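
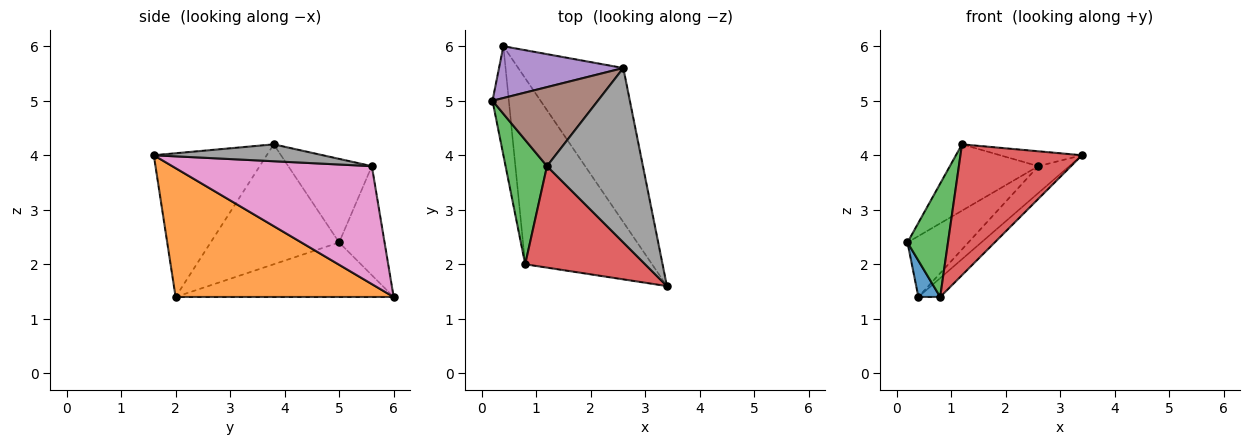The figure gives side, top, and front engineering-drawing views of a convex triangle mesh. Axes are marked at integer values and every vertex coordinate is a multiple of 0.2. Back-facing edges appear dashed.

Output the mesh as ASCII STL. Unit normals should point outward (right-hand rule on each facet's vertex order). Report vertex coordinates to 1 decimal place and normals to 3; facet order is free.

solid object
 facet normal -0.953 -0.095 -0.286
  outer loop
   vertex 0.8 2.0 1.4
   vertex 0.2 5.0 2.4
   vertex 0.4 6.0 1.4
  endloop
 endfacet
 facet normal 0.711 0.071 -0.700
  outer loop
   vertex 0.8 2.0 1.4
   vertex 0.4 6.0 1.4
   vertex 3.4 1.6 4.0
  endloop
 endfacet
 facet normal -0.906 -0.285 0.313
  outer loop
   vertex 0.8 2.0 1.4
   vertex 1.2 3.8 4.2
   vertex 0.2 5.0 2.4
  endloop
 endfacet
 facet normal -0.592 -0.637 0.494
  outer loop
   vertex 0.8 2.0 1.4
   vertex 3.4 1.6 4.0
   vertex 1.2 3.8 4.2
  endloop
 endfacet
 facet normal -0.494 0.662 0.563
  outer loop
   vertex 2.6 5.6 3.8
   vertex 0.4 6.0 1.4
   vertex 0.2 5.0 2.4
  endloop
 endfacet
 facet normal -0.519 0.549 0.655
  outer loop
   vertex 2.6 5.6 3.8
   vertex 0.2 5.0 2.4
   vertex 1.2 3.8 4.2
  endloop
 endfacet
 facet normal 0.742 0.115 -0.661
  outer loop
   vertex 2.6 5.6 3.8
   vertex 3.4 1.6 4.0
   vertex 0.4 6.0 1.4
  endloop
 endfacet
 facet normal 0.173 0.084 0.981
  outer loop
   vertex 2.6 5.6 3.8
   vertex 1.2 3.8 4.2
   vertex 3.4 1.6 4.0
  endloop
 endfacet
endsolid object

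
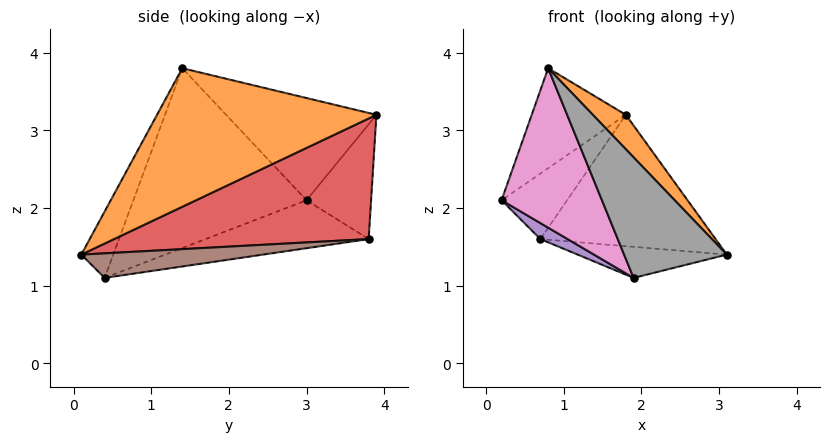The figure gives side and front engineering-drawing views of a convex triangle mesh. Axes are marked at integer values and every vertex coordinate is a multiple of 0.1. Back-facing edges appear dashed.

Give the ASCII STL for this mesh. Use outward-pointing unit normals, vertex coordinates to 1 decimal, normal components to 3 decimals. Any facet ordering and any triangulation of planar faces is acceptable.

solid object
 facet normal -0.662 0.415 0.624
  outer loop
   vertex 0.8 1.4 3.8
   vertex 1.8 3.9 3.2
   vertex 0.2 3.0 2.1
  endloop
 endfacet
 facet normal 0.689 -0.104 0.717
  outer loop
   vertex 0.8 1.4 3.8
   vertex 3.1 0.1 1.4
   vertex 1.8 3.9 3.2
  endloop
 endfacet
 facet normal -0.643 0.653 0.401
  outer loop
   vertex 0.7 3.8 1.6
   vertex 0.2 3.0 2.1
   vertex 1.8 3.9 3.2
  endloop
 endfacet
 facet normal 0.706 0.486 -0.516
  outer loop
   vertex 0.7 3.8 1.6
   vertex 1.8 3.9 3.2
   vertex 3.1 0.1 1.4
  endloop
 endfacet
 facet normal -0.616 -0.103 -0.781
  outer loop
   vertex 1.9 0.4 1.1
   vertex 0.2 3.0 2.1
   vertex 0.7 3.8 1.6
  endloop
 endfacet
 facet normal 0.291 0.239 -0.926
  outer loop
   vertex 1.9 0.4 1.1
   vertex 0.7 3.8 1.6
   vertex 3.1 0.1 1.4
  endloop
 endfacet
 facet normal -0.853 -0.495 -0.164
  outer loop
   vertex 1.9 0.4 1.1
   vertex 0.8 1.4 3.8
   vertex 0.2 3.0 2.1
  endloop
 endfacet
 facet normal -0.289 -0.930 0.227
  outer loop
   vertex 1.9 0.4 1.1
   vertex 3.1 0.1 1.4
   vertex 0.8 1.4 3.8
  endloop
 endfacet
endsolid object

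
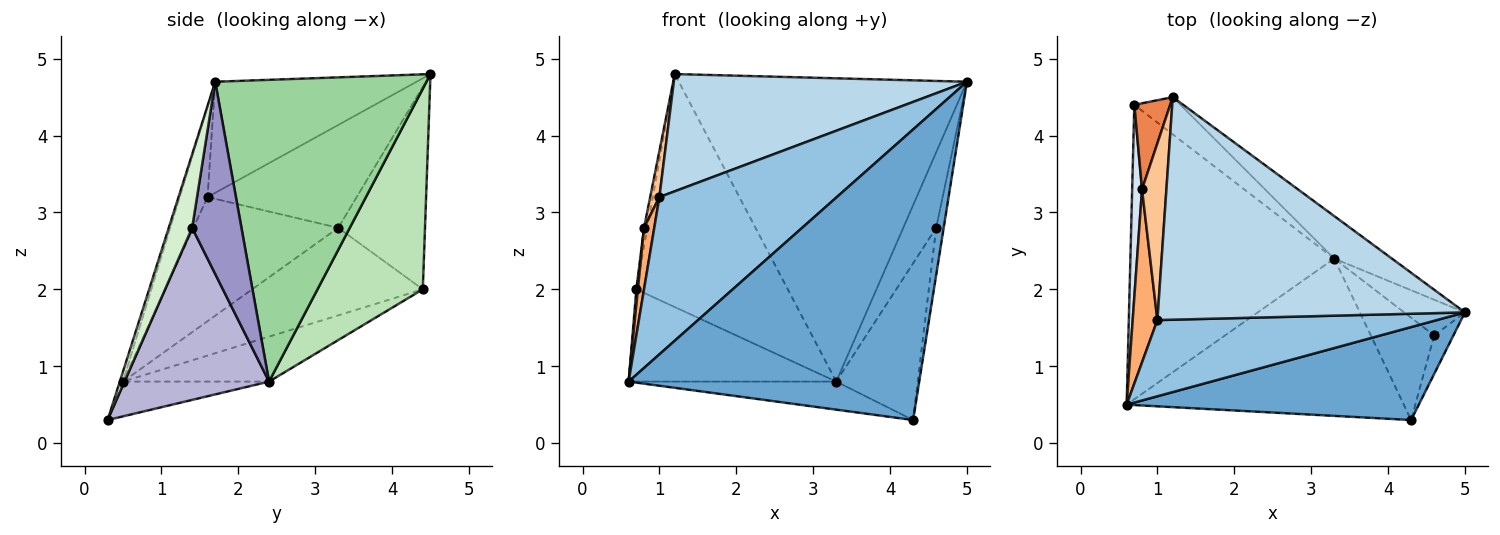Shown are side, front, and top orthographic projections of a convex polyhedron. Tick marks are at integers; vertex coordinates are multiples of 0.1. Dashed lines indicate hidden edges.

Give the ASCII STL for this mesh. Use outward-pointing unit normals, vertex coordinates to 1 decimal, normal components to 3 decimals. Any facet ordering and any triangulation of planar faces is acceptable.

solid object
 facet normal -0.010 -0.952 0.305
  outer loop
   vertex 4.3 0.3 0.3
   vertex 5.0 1.7 4.7
   vertex 0.6 0.5 0.8
  endloop
 endfacet
 facet normal -0.140 -0.891 0.432
  outer loop
   vertex 1.0 1.6 3.2
   vertex 0.6 0.5 0.8
   vertex 5.0 1.7 4.7
  endloop
 endfacet
 facet normal -0.305 -0.444 0.843
  outer loop
   vertex 1.0 1.6 3.2
   vertex 5.0 1.7 4.7
   vertex 1.2 4.5 4.8
  endloop
 endfacet
 facet normal -0.994 -0.009 0.112
  outer loop
   vertex 0.8 3.3 2.8
   vertex 0.7 4.4 2.0
   vertex 0.6 0.5 0.8
  endloop
 endfacet
 facet normal -0.984 0.037 0.174
  outer loop
   vertex 0.8 3.3 2.8
   vertex 1.2 4.5 4.8
   vertex 0.7 4.4 2.0
  endloop
 endfacet
 facet normal -0.978 -0.069 0.195
  outer loop
   vertex 0.8 3.3 2.8
   vertex 0.6 0.5 0.8
   vertex 1.0 1.6 3.2
  endloop
 endfacet
 facet normal -0.971 -0.060 0.230
  outer loop
   vertex 0.8 3.3 2.8
   vertex 1.0 1.6 3.2
   vertex 1.2 4.5 4.8
  endloop
 endfacet
 facet normal -0.123 0.174 -0.977
  outer loop
   vertex 3.3 2.4 0.8
   vertex 4.3 0.3 0.3
   vertex 0.6 0.5 0.8
  endloop
 endfacet
 facet normal -0.206 0.293 -0.934
  outer loop
   vertex 3.3 2.4 0.8
   vertex 0.6 0.5 0.8
   vertex 0.7 4.4 2.0
  endloop
 endfacet
 facet normal 0.588 0.801 -0.112
  outer loop
   vertex 3.3 2.4 0.8
   vertex 1.2 4.5 4.8
   vertex 5.0 1.7 4.7
  endloop
 endfacet
 facet normal 0.566 0.814 -0.130
  outer loop
   vertex 3.3 2.4 0.8
   vertex 0.7 4.4 2.0
   vertex 1.2 4.5 4.8
  endloop
 endfacet
 facet normal 0.924 0.297 -0.241
  outer loop
   vertex 4.6 1.4 2.8
   vertex 5.0 1.7 4.7
   vertex 4.3 0.3 0.3
  endloop
 endfacet
 facet normal 0.804 0.537 -0.254
  outer loop
   vertex 4.6 1.4 2.8
   vertex 3.3 2.4 0.8
   vertex 5.0 1.7 4.7
  endloop
 endfacet
 facet normal 0.829 0.468 -0.305
  outer loop
   vertex 4.6 1.4 2.8
   vertex 4.3 0.3 0.3
   vertex 3.3 2.4 0.8
  endloop
 endfacet
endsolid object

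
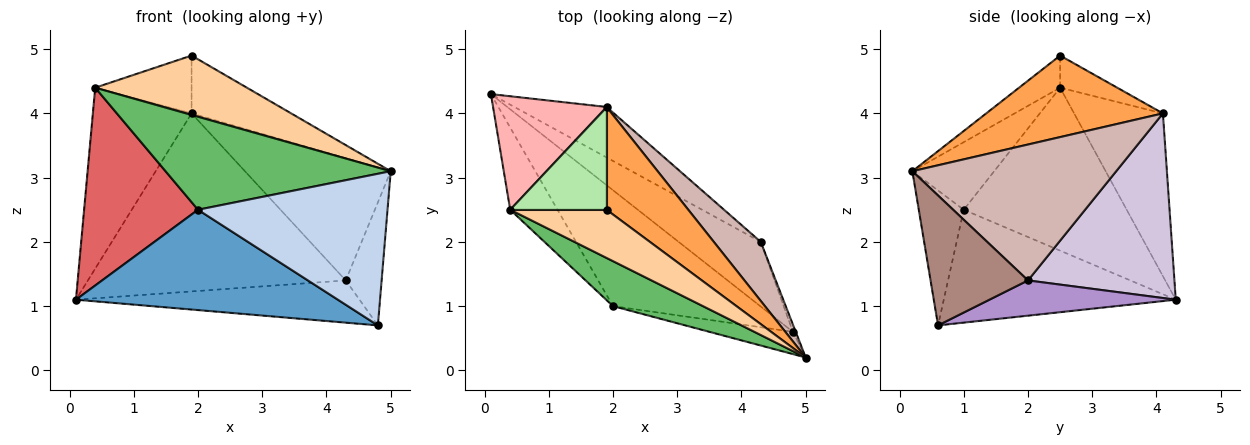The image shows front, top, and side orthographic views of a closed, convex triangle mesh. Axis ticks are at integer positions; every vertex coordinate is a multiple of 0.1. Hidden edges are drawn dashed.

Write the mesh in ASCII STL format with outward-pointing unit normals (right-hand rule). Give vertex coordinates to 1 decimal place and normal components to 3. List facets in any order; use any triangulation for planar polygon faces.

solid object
 facet normal -0.501 -0.566 -0.654
  outer loop
   vertex 2.0 1.0 2.5
   vertex 0.1 4.3 1.1
   vertex 4.8 0.6 0.7
  endloop
 endfacet
 facet normal -0.229 -0.963 -0.141
  outer loop
   vertex 2.0 1.0 2.5
   vertex 4.8 0.6 0.7
   vertex 5.0 0.2 3.1
  endloop
 endfacet
 facet normal 0.656 0.370 0.658
  outer loop
   vertex 1.9 4.1 4.0
   vertex 1.9 2.5 4.9
   vertex 5.0 0.2 3.1
  endloop
 endfacet
 facet normal -0.206 -0.760 0.617
  outer loop
   vertex 0.4 2.5 4.4
   vertex 5.0 0.2 3.1
   vertex 1.9 2.5 4.9
  endloop
 endfacet
 facet normal -0.311 -0.856 0.414
  outer loop
   vertex 0.4 2.5 4.4
   vertex 2.0 1.0 2.5
   vertex 5.0 0.2 3.1
  endloop
 endfacet
 facet normal -0.279 0.471 0.837
  outer loop
   vertex 0.4 2.5 4.4
   vertex 1.9 2.5 4.9
   vertex 1.9 4.1 4.0
  endloop
 endfacet
 facet normal -0.797 -0.557 -0.231
  outer loop
   vertex 0.4 2.5 4.4
   vertex 0.1 4.3 1.1
   vertex 2.0 1.0 2.5
  endloop
 endfacet
 facet normal -0.606 0.674 0.423
  outer loop
   vertex 0.4 2.5 4.4
   vertex 1.9 4.1 4.0
   vertex 0.1 4.3 1.1
  endloop
 endfacet
 facet normal 0.338 0.515 -0.788
  outer loop
   vertex 4.3 2.0 1.4
   vertex 4.8 0.6 0.7
   vertex 0.1 4.3 1.1
  endloop
 endfacet
 facet normal 0.479 0.844 -0.239
  outer loop
   vertex 4.3 2.0 1.4
   vertex 0.1 4.3 1.1
   vertex 1.9 4.1 4.0
  endloop
 endfacet
 facet normal 0.938 0.345 -0.021
  outer loop
   vertex 4.3 2.0 1.4
   vertex 5.0 0.2 3.1
   vertex 4.8 0.6 0.7
  endloop
 endfacet
 facet normal 0.783 0.560 0.271
  outer loop
   vertex 4.3 2.0 1.4
   vertex 1.9 4.1 4.0
   vertex 5.0 0.2 3.1
  endloop
 endfacet
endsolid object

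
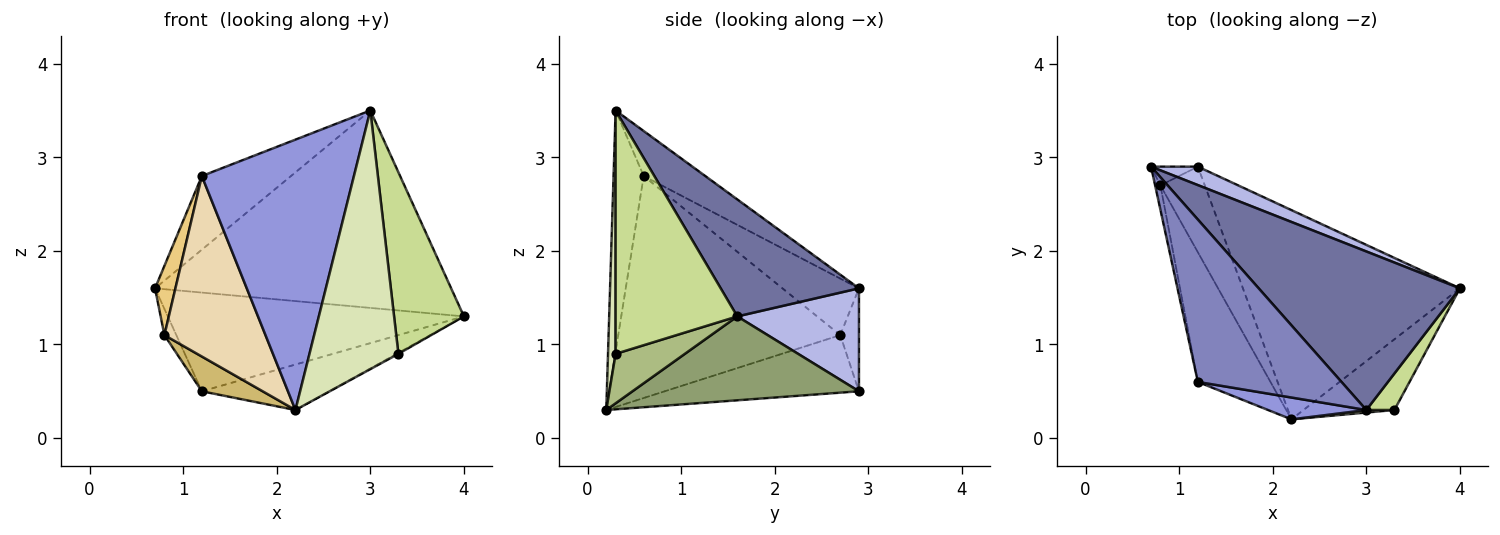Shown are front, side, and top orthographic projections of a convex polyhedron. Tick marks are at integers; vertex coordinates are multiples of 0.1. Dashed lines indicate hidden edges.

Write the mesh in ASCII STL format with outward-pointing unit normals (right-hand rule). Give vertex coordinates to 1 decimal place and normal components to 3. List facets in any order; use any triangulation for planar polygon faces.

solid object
 facet normal 0.342 0.733 0.588
  outer loop
   vertex 3.0 0.3 3.5
   vertex 4.0 1.6 1.3
   vertex 0.7 2.9 1.6
  endloop
 endfacet
 facet normal -0.274 0.397 0.876
  outer loop
   vertex 1.2 0.6 2.8
   vertex 3.0 0.3 3.5
   vertex 0.7 2.9 1.6
  endloop
 endfacet
 facet normal -0.194 -0.978 0.079
  outer loop
   vertex 1.2 0.6 2.8
   vertex 2.2 0.2 0.3
   vertex 3.0 0.3 3.5
  endloop
 endfacet
 facet normal 0.375 0.911 0.170
  outer loop
   vertex 1.2 2.9 0.5
   vertex 0.7 2.9 1.6
   vertex 4.0 1.6 1.3
  endloop
 endfacet
 facet normal 0.353 0.199 -0.914
  outer loop
   vertex 1.2 2.9 0.5
   vertex 4.0 1.6 1.3
   vertex 2.2 0.2 0.3
  endloop
 endfacet
 facet normal 0.478 0.013 -0.878
  outer loop
   vertex 3.3 0.3 0.9
   vertex 2.2 0.2 0.3
   vertex 4.0 1.6 1.3
  endloop
 endfacet
 facet normal 0.863 -0.495 0.100
  outer loop
   vertex 3.3 0.3 0.9
   vertex 4.0 1.6 1.3
   vertex 3.0 0.3 3.5
  endloop
 endfacet
 facet normal 0.085 -0.996 0.010
  outer loop
   vertex 3.3 0.3 0.9
   vertex 3.0 0.3 3.5
   vertex 2.2 0.2 0.3
  endloop
 endfacet
 facet normal -0.788 0.501 -0.358
  outer loop
   vertex 0.8 2.7 1.1
   vertex 0.7 2.9 1.6
   vertex 1.2 2.9 0.5
  endloop
 endfacet
 facet normal -0.769 -0.241 -0.593
  outer loop
   vertex 0.8 2.7 1.1
   vertex 1.2 2.9 0.5
   vertex 2.2 0.2 0.3
  endloop
 endfacet
 facet normal -0.962 -0.256 -0.090
  outer loop
   vertex 0.8 2.7 1.1
   vertex 1.2 0.6 2.8
   vertex 0.7 2.9 1.6
  endloop
 endfacet
 facet normal -0.872 -0.397 -0.285
  outer loop
   vertex 0.8 2.7 1.1
   vertex 2.2 0.2 0.3
   vertex 1.2 0.6 2.8
  endloop
 endfacet
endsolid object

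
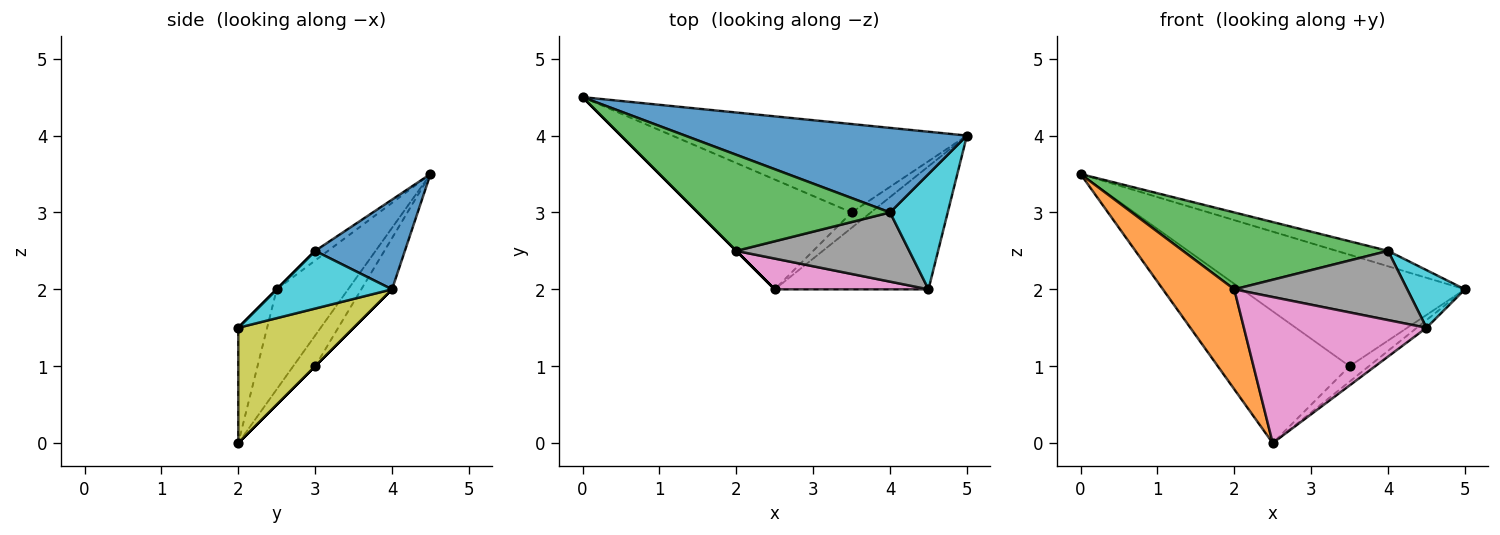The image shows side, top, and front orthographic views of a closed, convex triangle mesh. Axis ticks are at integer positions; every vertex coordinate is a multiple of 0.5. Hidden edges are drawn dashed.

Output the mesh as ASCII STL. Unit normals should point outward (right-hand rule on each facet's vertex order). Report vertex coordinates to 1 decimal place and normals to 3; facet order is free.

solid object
 facet normal 0.299 0.171 0.939
  outer loop
   vertex 4.0 3.0 2.5
   vertex 5.0 4.0 2.0
   vertex 0.0 4.5 3.5
  endloop
 endfacet
 facet normal -0.707 -0.707 0.000
  outer loop
   vertex 2.0 2.5 2.0
   vertex 0.0 4.5 3.5
   vertex 2.5 2.0 0.0
  endloop
 endfacet
 facet normal -0.039 -0.624 0.780
  outer loop
   vertex 2.0 2.5 2.0
   vertex 4.0 3.0 2.5
   vertex 0.0 4.5 3.5
  endloop
 endfacet
 facet normal -0.107 0.779 -0.618
  outer loop
   vertex 3.5 3.0 1.0
   vertex 0.0 4.5 3.5
   vertex 5.0 4.0 2.0
  endloop
 endfacet
 facet normal -0.127 0.762 -0.635
  outer loop
   vertex 3.5 3.0 1.0
   vertex 2.5 2.0 0.0
   vertex 0.0 4.5 3.5
  endloop
 endfacet
 facet normal 0.000 0.707 -0.707
  outer loop
   vertex 3.5 3.0 1.0
   vertex 5.0 4.0 2.0
   vertex 2.5 2.0 0.0
  endloop
 endfacet
 facet normal -0.153 -0.967 0.204
  outer loop
   vertex 4.5 2.0 1.5
   vertex 2.0 2.5 2.0
   vertex 2.5 2.0 0.0
  endloop
 endfacet
 facet normal 0.000 -0.707 0.707
  outer loop
   vertex 4.5 2.0 1.5
   vertex 4.0 3.0 2.5
   vertex 2.0 2.5 2.0
  endloop
 endfacet
 facet normal 0.599 0.050 -0.799
  outer loop
   vertex 4.5 2.0 1.5
   vertex 2.5 2.0 0.0
   vertex 5.0 4.0 2.0
  endloop
 endfacet
 facet normal 0.667 -0.333 0.667
  outer loop
   vertex 4.5 2.0 1.5
   vertex 5.0 4.0 2.0
   vertex 4.0 3.0 2.5
  endloop
 endfacet
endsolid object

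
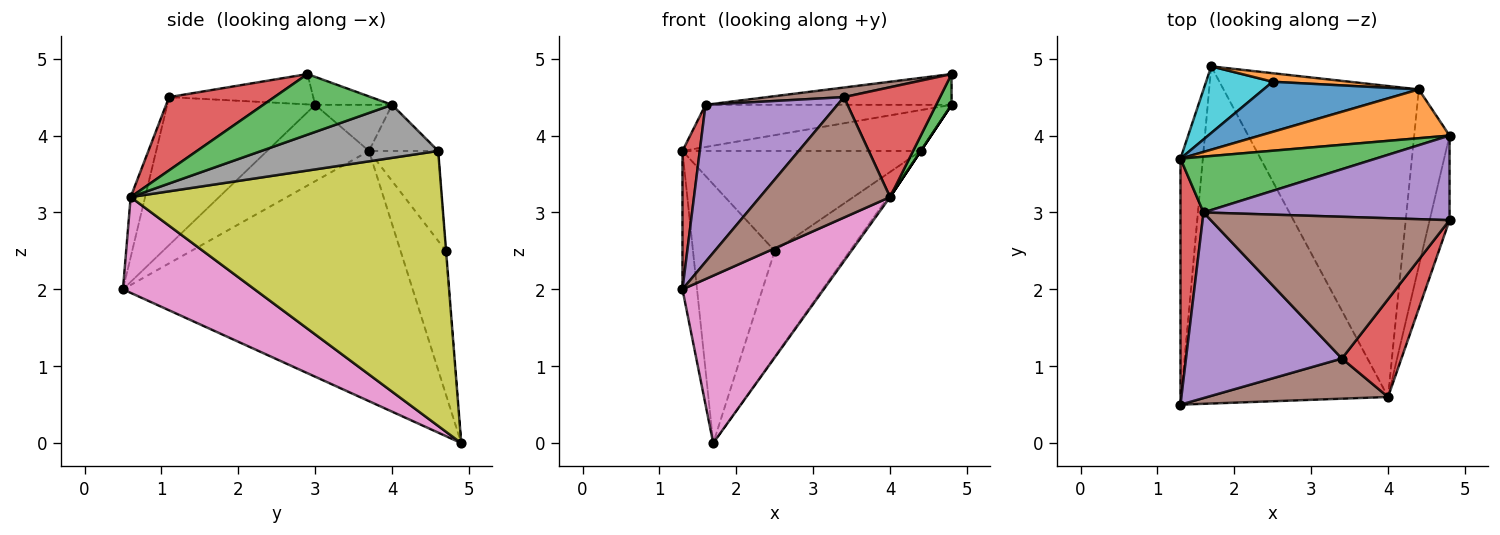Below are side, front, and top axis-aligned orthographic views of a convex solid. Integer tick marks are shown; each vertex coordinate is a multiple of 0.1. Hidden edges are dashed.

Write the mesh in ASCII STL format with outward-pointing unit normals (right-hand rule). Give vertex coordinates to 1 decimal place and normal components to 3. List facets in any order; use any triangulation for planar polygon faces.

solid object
 facet normal -0.995 0.050 -0.089
  outer loop
   vertex 1.7 4.9 0.0
   vertex 1.3 0.5 2.0
   vertex 1.3 3.7 3.8
  endloop
 endfacet
 facet normal -0.183 0.631 0.754
  outer loop
   vertex 4.4 4.6 3.8
   vertex 1.3 3.7 3.8
   vertex 4.8 4.0 4.4
  endloop
 endfacet
 facet normal -0.185 0.593 0.784
  outer loop
   vertex 1.6 3.0 4.4
   vertex 4.8 4.0 4.4
   vertex 1.3 3.7 3.8
  endloop
 endfacet
 facet normal -0.945 -0.160 0.285
  outer loop
   vertex 1.6 3.0 4.4
   vertex 1.3 3.7 3.8
   vertex 1.3 0.5 2.0
  endloop
 endfacet
 facet normal -0.587 -0.523 0.618
  outer loop
   vertex 1.6 3.0 4.4
   vertex 1.3 0.5 2.0
   vertex 3.4 1.1 4.5
  endloop
 endfacet
 facet normal -0.105 -0.943 0.314
  outer loop
   vertex 4.0 0.6 3.2
   vertex 3.4 1.1 4.5
   vertex 1.3 0.5 2.0
  endloop
 endfacet
 facet normal 0.383 -0.411 -0.827
  outer loop
   vertex 4.0 0.6 3.2
   vertex 1.3 0.5 2.0
   vertex 1.7 4.9 0.0
  endloop
 endfacet
 facet normal 0.832 0.000 -0.555
  outer loop
   vertex 4.0 0.6 3.2
   vertex 4.4 4.6 3.8
   vertex 4.8 4.0 4.4
  endloop
 endfacet
 facet normal 0.815 0.005 -0.579
  outer loop
   vertex 4.0 0.6 3.2
   vertex 1.7 4.9 0.0
   vertex 4.4 4.6 3.8
  endloop
 endfacet
 facet normal -0.473 0.853 0.220
  outer loop
   vertex 2.5 4.7 2.5
   vertex 1.7 4.9 0.0
   vertex 1.3 3.7 3.8
  endloop
 endfacet
 facet normal -0.251 0.865 0.434
  outer loop
   vertex 2.5 4.7 2.5
   vertex 1.3 3.7 3.8
   vertex 4.4 4.6 3.8
  endloop
 endfacet
 facet normal -0.003 0.997 0.081
  outer loop
   vertex 2.5 4.7 2.5
   vertex 4.4 4.6 3.8
   vertex 1.7 4.9 0.0
  endloop
 endfacet
 facet normal 0.944 -0.113 -0.310
  outer loop
   vertex 4.8 2.9 4.8
   vertex 4.0 0.6 3.2
   vertex 4.8 4.0 4.4
  endloop
 endfacet
 facet normal 0.633 -0.578 0.515
  outer loop
   vertex 4.8 2.9 4.8
   vertex 3.4 1.1 4.5
   vertex 4.0 0.6 3.2
  endloop
 endfacet
 facet normal -0.106 0.340 0.934
  outer loop
   vertex 4.8 2.9 4.8
   vertex 4.8 4.0 4.4
   vertex 1.6 3.0 4.4
  endloop
 endfacet
 facet normal -0.126 -0.067 0.990
  outer loop
   vertex 4.8 2.9 4.8
   vertex 1.6 3.0 4.4
   vertex 3.4 1.1 4.5
  endloop
 endfacet
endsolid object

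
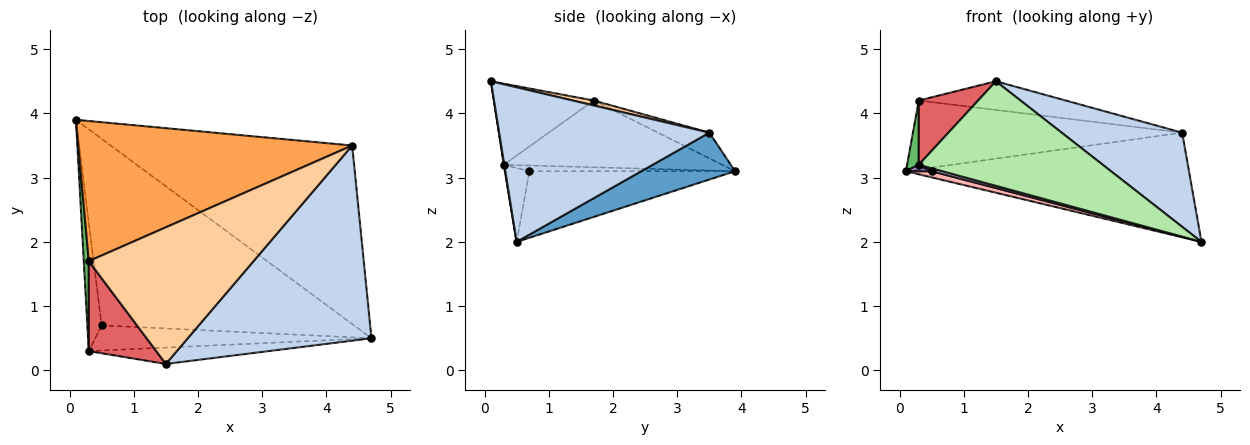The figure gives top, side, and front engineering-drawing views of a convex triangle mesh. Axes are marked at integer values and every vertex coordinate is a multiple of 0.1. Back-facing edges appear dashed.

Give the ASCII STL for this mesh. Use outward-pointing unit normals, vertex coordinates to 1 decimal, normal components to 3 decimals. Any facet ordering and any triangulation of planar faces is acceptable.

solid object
 facet normal 0.165 0.499 -0.851
  outer loop
   vertex 4.4 3.5 3.7
   vertex 4.7 0.5 2.0
   vertex 0.1 3.9 3.1
  endloop
 endfacet
 facet normal 0.604 -0.346 0.718
  outer loop
   vertex 4.4 3.5 3.7
   vertex 1.5 0.1 4.5
   vertex 4.7 0.5 2.0
  endloop
 endfacet
 facet normal -0.084 0.440 0.894
  outer loop
   vertex 4.4 3.5 3.7
   vertex 0.1 3.9 3.1
   vertex 0.3 1.7 4.2
  endloop
 endfacet
 facet normal 0.029 0.205 0.978
  outer loop
   vertex 4.4 3.5 3.7
   vertex 0.3 1.7 4.2
   vertex 1.5 0.1 4.5
  endloop
 endfacet
 facet normal -0.996 -0.053 0.075
  outer loop
   vertex 0.3 0.3 3.2
   vertex 0.3 1.7 4.2
   vertex 0.1 3.9 3.1
  endloop
 endfacet
 facet normal 0.003 -0.988 -0.155
  outer loop
   vertex 0.3 0.3 3.2
   vertex 4.7 0.5 2.0
   vertex 1.5 0.1 4.5
  endloop
 endfacet
 facet normal -0.699 -0.415 0.582
  outer loop
   vertex 0.3 0.3 3.2
   vertex 1.5 0.1 4.5
   vertex 0.3 1.7 4.2
  endloop
 endfacet
 facet normal -0.255 -0.032 -0.967
  outer loop
   vertex 0.5 0.7 3.1
   vertex 0.1 3.9 3.1
   vertex 4.7 0.5 2.0
  endloop
 endfacet
 facet normal -0.371 -0.046 -0.927
  outer loop
   vertex 0.5 0.7 3.1
   vertex 0.3 0.3 3.2
   vertex 0.1 3.9 3.1
  endloop
 endfacet
 facet normal -0.257 -0.112 -0.960
  outer loop
   vertex 0.5 0.7 3.1
   vertex 4.7 0.5 2.0
   vertex 0.3 0.3 3.2
  endloop
 endfacet
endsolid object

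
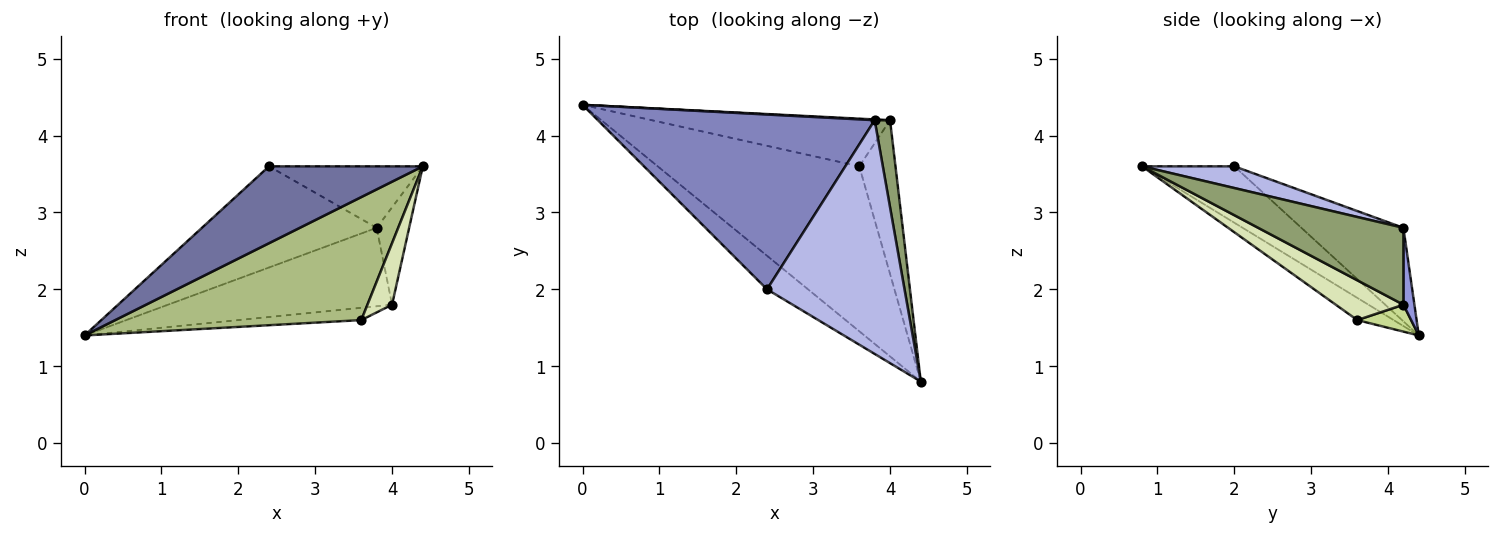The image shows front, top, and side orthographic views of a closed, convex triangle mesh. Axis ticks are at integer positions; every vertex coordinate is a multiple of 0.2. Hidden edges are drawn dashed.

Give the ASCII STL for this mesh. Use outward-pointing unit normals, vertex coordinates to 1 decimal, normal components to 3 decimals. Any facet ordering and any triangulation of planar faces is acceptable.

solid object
 facet normal -0.482 -0.803 -0.350
  outer loop
   vertex 2.4 2.0 3.6
   vertex 0.0 4.4 1.4
   vertex 4.4 0.8 3.6
  endloop
 endfacet
 facet normal -0.281 0.481 0.831
  outer loop
   vertex 3.8 4.2 2.8
   vertex 0.0 4.4 1.4
   vertex 2.4 2.0 3.6
  endloop
 endfacet
 facet normal 0.049 0.999 0.010
  outer loop
   vertex 3.8 4.2 2.8
   vertex 4.0 4.2 1.8
   vertex 0.0 4.4 1.4
  endloop
 endfacet
 facet normal 0.151 0.252 0.956
  outer loop
   vertex 3.8 4.2 2.8
   vertex 2.4 2.0 3.6
   vertex 4.4 0.8 3.6
  endloop
 endfacet
 facet normal 0.958 0.214 0.192
  outer loop
   vertex 3.8 4.2 2.8
   vertex 4.4 0.8 3.6
   vertex 4.0 4.2 1.8
  endloop
 endfacet
 facet normal -0.088 -0.596 -0.799
  outer loop
   vertex 3.6 3.6 1.6
   vertex 4.4 0.8 3.6
   vertex 0.0 4.4 1.4
  endloop
 endfacet
 facet normal 0.109 0.248 -0.963
  outer loop
   vertex 3.6 3.6 1.6
   vertex 0.0 4.4 1.4
   vertex 4.0 4.2 1.8
  endloop
 endfacet
 facet normal 0.715 -0.260 -0.650
  outer loop
   vertex 3.6 3.6 1.6
   vertex 4.0 4.2 1.8
   vertex 4.4 0.8 3.6
  endloop
 endfacet
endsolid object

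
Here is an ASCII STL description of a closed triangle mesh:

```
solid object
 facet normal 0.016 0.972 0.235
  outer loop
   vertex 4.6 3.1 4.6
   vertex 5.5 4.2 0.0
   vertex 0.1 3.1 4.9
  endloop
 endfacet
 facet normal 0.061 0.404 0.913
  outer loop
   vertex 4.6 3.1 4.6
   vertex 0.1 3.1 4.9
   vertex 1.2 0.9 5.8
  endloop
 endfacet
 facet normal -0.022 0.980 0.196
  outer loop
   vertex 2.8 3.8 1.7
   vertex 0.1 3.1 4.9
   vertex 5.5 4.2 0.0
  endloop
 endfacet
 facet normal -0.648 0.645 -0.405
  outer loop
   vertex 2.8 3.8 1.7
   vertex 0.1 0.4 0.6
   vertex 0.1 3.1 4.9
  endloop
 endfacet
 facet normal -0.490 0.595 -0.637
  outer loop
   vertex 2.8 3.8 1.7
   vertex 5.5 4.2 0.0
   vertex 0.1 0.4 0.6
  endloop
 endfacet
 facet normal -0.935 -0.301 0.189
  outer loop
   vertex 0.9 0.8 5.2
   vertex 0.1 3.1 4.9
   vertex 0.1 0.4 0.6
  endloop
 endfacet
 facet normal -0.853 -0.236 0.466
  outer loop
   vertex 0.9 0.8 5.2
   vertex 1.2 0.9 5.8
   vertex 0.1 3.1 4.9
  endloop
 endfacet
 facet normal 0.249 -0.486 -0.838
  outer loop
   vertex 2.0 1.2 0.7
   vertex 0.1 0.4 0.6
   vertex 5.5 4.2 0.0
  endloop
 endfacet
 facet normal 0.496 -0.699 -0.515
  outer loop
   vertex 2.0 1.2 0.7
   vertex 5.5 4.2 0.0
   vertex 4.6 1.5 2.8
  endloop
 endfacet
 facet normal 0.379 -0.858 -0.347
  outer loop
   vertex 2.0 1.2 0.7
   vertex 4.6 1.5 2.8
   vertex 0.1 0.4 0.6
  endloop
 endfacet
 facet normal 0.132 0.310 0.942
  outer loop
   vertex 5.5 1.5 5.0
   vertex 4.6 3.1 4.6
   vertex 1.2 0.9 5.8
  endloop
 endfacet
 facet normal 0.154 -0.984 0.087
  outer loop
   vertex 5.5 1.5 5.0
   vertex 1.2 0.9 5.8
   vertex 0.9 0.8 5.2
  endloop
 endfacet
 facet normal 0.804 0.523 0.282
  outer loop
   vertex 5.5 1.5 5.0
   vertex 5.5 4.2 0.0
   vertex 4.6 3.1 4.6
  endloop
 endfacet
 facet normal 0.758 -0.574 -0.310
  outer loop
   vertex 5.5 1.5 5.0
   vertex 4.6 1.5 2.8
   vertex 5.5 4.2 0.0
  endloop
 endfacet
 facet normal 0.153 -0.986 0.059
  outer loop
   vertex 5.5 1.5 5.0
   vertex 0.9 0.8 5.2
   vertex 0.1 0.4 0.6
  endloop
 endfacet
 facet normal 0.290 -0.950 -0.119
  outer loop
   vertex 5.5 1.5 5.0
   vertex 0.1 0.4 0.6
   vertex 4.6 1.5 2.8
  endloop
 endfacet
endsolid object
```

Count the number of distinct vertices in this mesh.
10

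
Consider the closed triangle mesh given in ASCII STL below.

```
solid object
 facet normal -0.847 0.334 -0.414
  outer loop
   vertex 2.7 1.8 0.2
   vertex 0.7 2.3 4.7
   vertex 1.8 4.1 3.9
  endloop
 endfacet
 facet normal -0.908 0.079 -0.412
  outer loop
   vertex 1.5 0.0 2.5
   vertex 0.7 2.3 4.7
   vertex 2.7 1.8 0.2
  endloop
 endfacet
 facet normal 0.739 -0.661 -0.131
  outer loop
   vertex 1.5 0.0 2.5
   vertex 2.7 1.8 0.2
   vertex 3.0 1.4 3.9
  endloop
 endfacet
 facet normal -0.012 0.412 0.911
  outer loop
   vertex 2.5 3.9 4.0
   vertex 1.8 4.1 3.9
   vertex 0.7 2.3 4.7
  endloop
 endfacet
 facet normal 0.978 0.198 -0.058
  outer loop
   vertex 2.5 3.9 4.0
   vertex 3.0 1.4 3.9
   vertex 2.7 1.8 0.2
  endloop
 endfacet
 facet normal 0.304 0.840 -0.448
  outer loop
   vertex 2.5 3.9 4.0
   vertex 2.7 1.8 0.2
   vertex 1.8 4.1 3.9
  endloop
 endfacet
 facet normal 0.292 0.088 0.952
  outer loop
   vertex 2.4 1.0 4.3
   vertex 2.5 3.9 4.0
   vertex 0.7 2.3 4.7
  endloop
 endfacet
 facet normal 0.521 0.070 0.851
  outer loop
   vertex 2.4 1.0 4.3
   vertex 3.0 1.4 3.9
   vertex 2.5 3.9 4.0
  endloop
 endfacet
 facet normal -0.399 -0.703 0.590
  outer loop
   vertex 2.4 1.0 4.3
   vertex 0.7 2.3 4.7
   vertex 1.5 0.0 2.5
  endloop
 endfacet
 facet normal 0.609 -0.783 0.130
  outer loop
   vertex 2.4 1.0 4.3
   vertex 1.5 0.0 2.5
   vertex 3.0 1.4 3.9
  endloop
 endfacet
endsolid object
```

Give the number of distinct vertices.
7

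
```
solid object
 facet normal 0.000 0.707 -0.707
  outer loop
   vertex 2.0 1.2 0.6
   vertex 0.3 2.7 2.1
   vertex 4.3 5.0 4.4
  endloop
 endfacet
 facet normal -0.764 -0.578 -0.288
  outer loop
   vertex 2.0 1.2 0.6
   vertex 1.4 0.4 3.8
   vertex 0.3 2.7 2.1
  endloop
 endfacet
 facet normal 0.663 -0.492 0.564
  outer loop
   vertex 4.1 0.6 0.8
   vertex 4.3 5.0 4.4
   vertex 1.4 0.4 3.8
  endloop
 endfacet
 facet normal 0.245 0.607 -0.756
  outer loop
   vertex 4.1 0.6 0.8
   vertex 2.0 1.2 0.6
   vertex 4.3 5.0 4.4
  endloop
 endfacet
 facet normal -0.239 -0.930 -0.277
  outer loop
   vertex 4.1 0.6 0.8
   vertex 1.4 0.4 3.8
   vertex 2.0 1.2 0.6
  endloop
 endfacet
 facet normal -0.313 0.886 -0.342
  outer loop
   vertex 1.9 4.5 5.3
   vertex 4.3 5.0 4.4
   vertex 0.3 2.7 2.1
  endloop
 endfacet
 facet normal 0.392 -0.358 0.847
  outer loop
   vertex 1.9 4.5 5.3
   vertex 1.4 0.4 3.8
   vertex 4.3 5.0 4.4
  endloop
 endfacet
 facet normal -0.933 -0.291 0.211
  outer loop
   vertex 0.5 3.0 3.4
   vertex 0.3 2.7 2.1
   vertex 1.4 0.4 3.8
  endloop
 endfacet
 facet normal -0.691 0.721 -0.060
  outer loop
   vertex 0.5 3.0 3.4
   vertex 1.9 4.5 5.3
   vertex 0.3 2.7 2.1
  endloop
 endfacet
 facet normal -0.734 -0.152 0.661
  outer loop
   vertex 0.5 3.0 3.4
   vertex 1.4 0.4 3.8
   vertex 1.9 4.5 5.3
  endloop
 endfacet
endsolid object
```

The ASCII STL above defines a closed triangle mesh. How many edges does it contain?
15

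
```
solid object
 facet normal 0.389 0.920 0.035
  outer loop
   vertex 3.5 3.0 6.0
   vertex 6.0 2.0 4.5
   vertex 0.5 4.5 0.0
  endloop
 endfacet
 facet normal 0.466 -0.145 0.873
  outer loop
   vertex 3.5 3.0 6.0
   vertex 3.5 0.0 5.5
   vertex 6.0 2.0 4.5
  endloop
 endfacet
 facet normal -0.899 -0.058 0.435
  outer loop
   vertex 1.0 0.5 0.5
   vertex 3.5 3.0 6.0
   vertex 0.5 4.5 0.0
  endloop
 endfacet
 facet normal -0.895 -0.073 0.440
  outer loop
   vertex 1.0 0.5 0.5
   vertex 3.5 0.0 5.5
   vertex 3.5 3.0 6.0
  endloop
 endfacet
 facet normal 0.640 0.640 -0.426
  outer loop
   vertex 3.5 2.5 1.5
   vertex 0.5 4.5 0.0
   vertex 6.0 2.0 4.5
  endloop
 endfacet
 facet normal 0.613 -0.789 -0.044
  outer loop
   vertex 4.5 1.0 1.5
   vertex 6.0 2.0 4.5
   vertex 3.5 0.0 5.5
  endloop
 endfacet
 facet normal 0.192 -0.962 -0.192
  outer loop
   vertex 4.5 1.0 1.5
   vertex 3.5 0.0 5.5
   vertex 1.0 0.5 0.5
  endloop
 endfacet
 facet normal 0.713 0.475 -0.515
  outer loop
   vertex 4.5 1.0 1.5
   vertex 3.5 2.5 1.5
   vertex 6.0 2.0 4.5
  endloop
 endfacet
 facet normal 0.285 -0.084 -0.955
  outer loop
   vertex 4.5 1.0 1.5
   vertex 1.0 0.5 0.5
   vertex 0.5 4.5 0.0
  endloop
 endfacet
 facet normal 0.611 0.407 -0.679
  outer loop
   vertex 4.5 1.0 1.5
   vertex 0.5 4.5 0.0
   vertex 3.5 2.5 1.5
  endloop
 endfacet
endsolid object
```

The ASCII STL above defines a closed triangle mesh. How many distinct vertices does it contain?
7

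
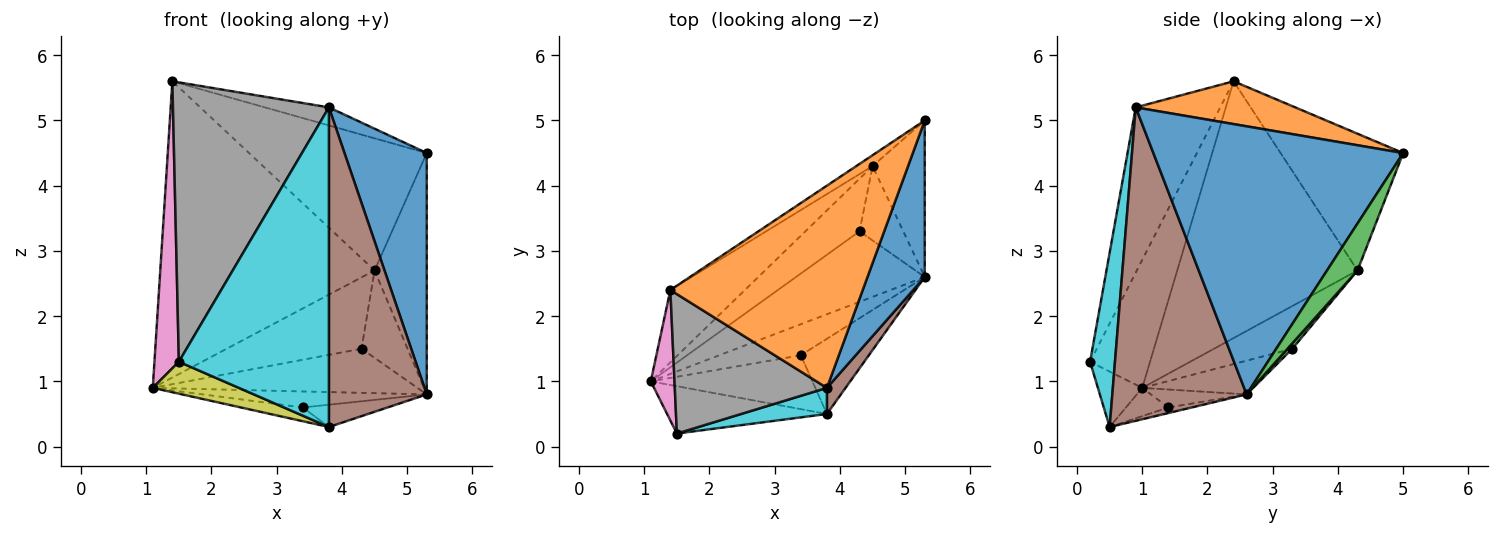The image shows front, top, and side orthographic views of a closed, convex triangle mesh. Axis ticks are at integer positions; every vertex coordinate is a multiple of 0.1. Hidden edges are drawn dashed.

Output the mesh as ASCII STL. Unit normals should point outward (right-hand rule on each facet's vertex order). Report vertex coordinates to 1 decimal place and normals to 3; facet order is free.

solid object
 facet normal 0.931 -0.307 0.199
  outer loop
   vertex 3.8 0.9 5.2
   vertex 5.3 2.6 0.8
   vertex 5.3 5.0 4.5
  endloop
 endfacet
 facet normal 0.216 0.087 0.972
  outer loop
   vertex 3.8 0.9 5.2
   vertex 5.3 5.0 4.5
   vertex 1.4 2.4 5.6
  endloop
 endfacet
 facet normal 0.440 0.753 -0.489
  outer loop
   vertex 4.5 4.3 2.7
   vertex 5.3 5.0 4.5
   vertex 5.3 2.6 0.8
  endloop
 endfacet
 facet normal -0.633 0.752 -0.184
  outer loop
   vertex 4.5 4.3 2.7
   vertex 1.1 1.0 0.9
   vertex 1.4 2.4 5.6
  endloop
 endfacet
 facet normal -0.567 0.821 -0.068
  outer loop
   vertex 4.5 4.3 2.7
   vertex 1.4 2.4 5.6
   vertex 5.3 5.0 4.5
  endloop
 endfacet
 facet normal 0.807 -0.588 0.048
  outer loop
   vertex 3.8 0.5 0.3
   vertex 5.3 2.6 0.8
   vertex 3.8 0.9 5.2
  endloop
 endfacet
 facet normal -0.913 -0.372 0.169
  outer loop
   vertex 1.5 0.2 1.3
   vertex 1.4 2.4 5.6
   vertex 1.1 1.0 0.9
  endloop
 endfacet
 facet normal -0.436 -0.805 0.402
  outer loop
   vertex 1.5 0.2 1.3
   vertex 3.8 0.9 5.2
   vertex 1.4 2.4 5.6
  endloop
 endfacet
 facet normal -0.277 -0.537 -0.797
  outer loop
   vertex 1.5 0.2 1.3
   vertex 1.1 1.0 0.9
   vertex 3.8 0.5 0.3
  endloop
 endfacet
 facet normal 0.163 -0.983 0.080
  outer loop
   vertex 1.5 0.2 1.3
   vertex 3.8 0.5 0.3
   vertex 3.8 0.9 5.2
  endloop
 endfacet
 facet normal -0.217 0.518 -0.828
  outer loop
   vertex 4.3 3.3 1.5
   vertex 5.3 2.6 0.8
   vertex 1.1 1.0 0.9
  endloop
 endfacet
 facet normal -0.424 0.729 -0.537
  outer loop
   vertex 4.3 3.3 1.5
   vertex 1.1 1.0 0.9
   vertex 4.5 4.3 2.7
  endloop
 endfacet
 facet normal 0.079 0.759 -0.646
  outer loop
   vertex 4.3 3.3 1.5
   vertex 4.5 4.3 2.7
   vertex 5.3 2.6 0.8
  endloop
 endfacet
 facet normal -0.192 0.449 -0.872
  outer loop
   vertex 3.4 1.4 0.6
   vertex 1.1 1.0 0.9
   vertex 5.3 2.6 0.8
  endloop
 endfacet
 facet normal -0.167 0.244 -0.955
  outer loop
   vertex 3.4 1.4 0.6
   vertex 3.8 0.5 0.3
   vertex 1.1 1.0 0.9
  endloop
 endfacet
 facet normal -0.079 0.284 -0.956
  outer loop
   vertex 3.4 1.4 0.6
   vertex 5.3 2.6 0.8
   vertex 3.8 0.5 0.3
  endloop
 endfacet
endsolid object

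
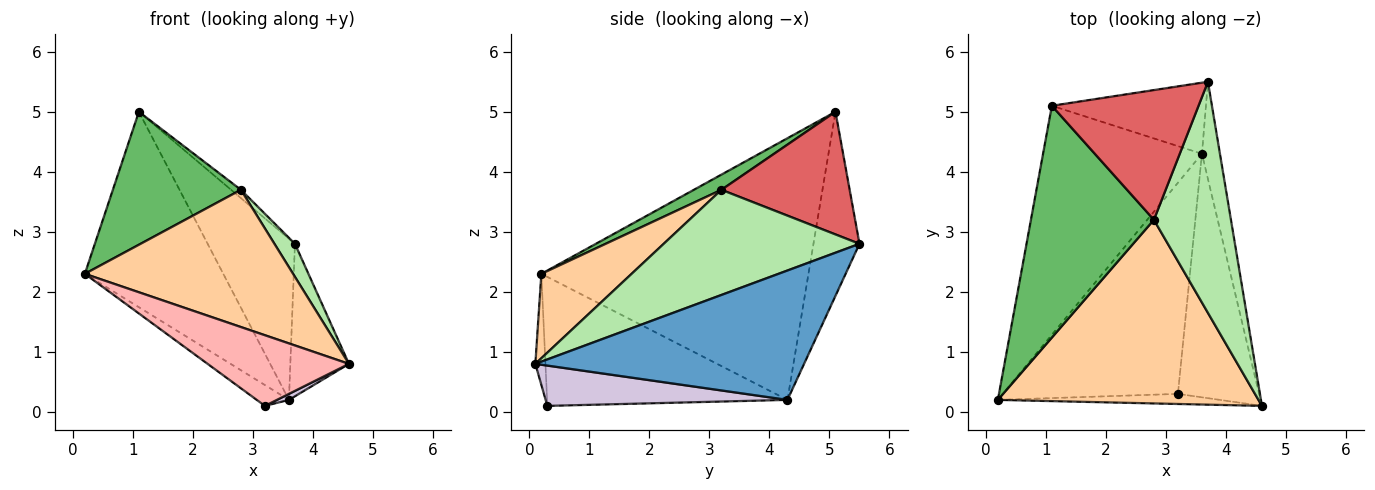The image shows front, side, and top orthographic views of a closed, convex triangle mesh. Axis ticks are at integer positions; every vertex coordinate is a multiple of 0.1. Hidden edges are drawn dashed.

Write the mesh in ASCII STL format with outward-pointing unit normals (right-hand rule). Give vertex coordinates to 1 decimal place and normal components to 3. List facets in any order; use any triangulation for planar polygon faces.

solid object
 facet normal 0.968 0.211 -0.135
  outer loop
   vertex 3.6 4.3 0.2
   vertex 3.7 5.5 2.8
   vertex 4.6 0.1 0.8
  endloop
 endfacet
 facet normal -0.782 0.405 -0.475
  outer loop
   vertex 3.6 4.3 0.2
   vertex 0.2 0.2 2.3
   vertex 1.1 5.1 5.0
  endloop
 endfacet
 facet normal -0.434 0.824 -0.364
  outer loop
   vertex 3.6 4.3 0.2
   vertex 1.1 5.1 5.0
   vertex 3.7 5.5 2.8
  endloop
 endfacet
 facet normal 0.251 -0.579 0.775
  outer loop
   vertex 2.8 3.2 3.7
   vertex 0.2 0.2 2.3
   vertex 4.6 0.1 0.8
  endloop
 endfacet
 facet normal 0.107 -0.495 0.862
  outer loop
   vertex 2.8 3.2 3.7
   vertex 1.1 5.1 5.0
   vertex 0.2 0.2 2.3
  endloop
 endfacet
 facet normal 0.804 -0.084 0.589
  outer loop
   vertex 2.8 3.2 3.7
   vertex 4.6 0.1 0.8
   vertex 3.7 5.5 2.8
  endloop
 endfacet
 facet normal 0.641 0.049 0.766
  outer loop
   vertex 2.8 3.2 3.7
   vertex 3.7 5.5 2.8
   vertex 1.1 5.1 5.0
  endloop
 endfacet
 facet normal -0.071 -0.987 -0.141
  outer loop
   vertex 3.2 0.3 0.1
   vertex 4.6 0.1 0.8
   vertex 0.2 0.2 2.3
  endloop
 endfacet
 facet normal -0.591 0.079 -0.803
  outer loop
   vertex 3.2 0.3 0.1
   vertex 0.2 0.2 2.3
   vertex 3.6 4.3 0.2
  endloop
 endfacet
 facet normal 0.445 -0.022 -0.895
  outer loop
   vertex 3.2 0.3 0.1
   vertex 3.6 4.3 0.2
   vertex 4.6 0.1 0.8
  endloop
 endfacet
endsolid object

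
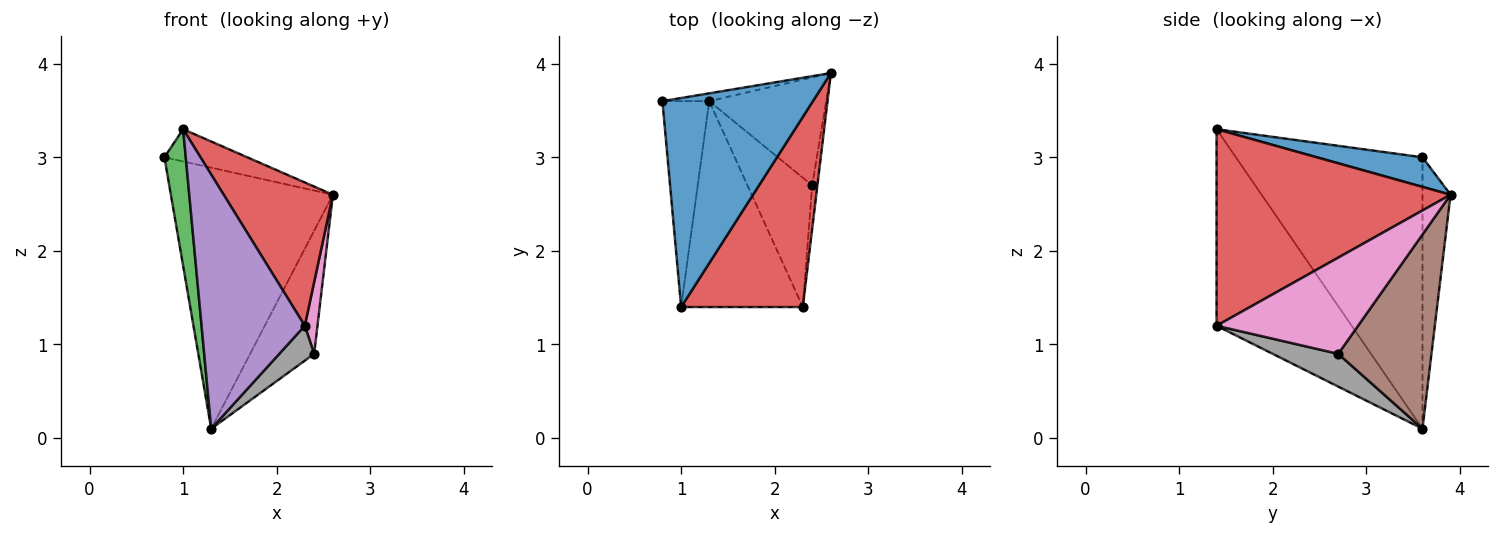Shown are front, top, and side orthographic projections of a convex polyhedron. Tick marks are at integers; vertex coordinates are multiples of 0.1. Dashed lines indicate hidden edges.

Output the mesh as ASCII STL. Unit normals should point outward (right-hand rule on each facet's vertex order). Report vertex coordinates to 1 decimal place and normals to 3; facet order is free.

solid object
 facet normal 0.191 0.150 0.970
  outer loop
   vertex 1.0 1.4 3.3
   vertex 2.6 3.9 2.6
   vertex 0.8 3.6 3.0
  endloop
 endfacet
 facet normal -0.171 0.985 -0.029
  outer loop
   vertex 1.3 3.6 0.1
   vertex 0.8 3.6 3.0
   vertex 2.6 3.9 2.6
  endloop
 endfacet
 facet normal -0.979 -0.112 -0.169
  outer loop
   vertex 1.3 3.6 0.1
   vertex 1.0 1.4 3.3
   vertex 0.8 3.6 3.0
  endloop
 endfacet
 facet normal 0.790 -0.369 0.489
  outer loop
   vertex 2.3 1.4 1.2
   vertex 2.6 3.9 2.6
   vertex 1.0 1.4 3.3
  endloop
 endfacet
 facet normal -0.713 -0.545 -0.441
  outer loop
   vertex 2.3 1.4 1.2
   vertex 1.0 1.4 3.3
   vertex 1.3 3.6 0.1
  endloop
 endfacet
 facet normal 0.738 0.507 -0.445
  outer loop
   vertex 2.4 2.7 0.9
   vertex 1.3 3.6 0.1
   vertex 2.6 3.9 2.6
  endloop
 endfacet
 facet normal 0.995 -0.089 -0.054
  outer loop
   vertex 2.4 2.7 0.9
   vertex 2.6 3.9 2.6
   vertex 2.3 1.4 1.2
  endloop
 endfacet
 facet normal 0.439 -0.234 -0.867
  outer loop
   vertex 2.4 2.7 0.9
   vertex 2.3 1.4 1.2
   vertex 1.3 3.6 0.1
  endloop
 endfacet
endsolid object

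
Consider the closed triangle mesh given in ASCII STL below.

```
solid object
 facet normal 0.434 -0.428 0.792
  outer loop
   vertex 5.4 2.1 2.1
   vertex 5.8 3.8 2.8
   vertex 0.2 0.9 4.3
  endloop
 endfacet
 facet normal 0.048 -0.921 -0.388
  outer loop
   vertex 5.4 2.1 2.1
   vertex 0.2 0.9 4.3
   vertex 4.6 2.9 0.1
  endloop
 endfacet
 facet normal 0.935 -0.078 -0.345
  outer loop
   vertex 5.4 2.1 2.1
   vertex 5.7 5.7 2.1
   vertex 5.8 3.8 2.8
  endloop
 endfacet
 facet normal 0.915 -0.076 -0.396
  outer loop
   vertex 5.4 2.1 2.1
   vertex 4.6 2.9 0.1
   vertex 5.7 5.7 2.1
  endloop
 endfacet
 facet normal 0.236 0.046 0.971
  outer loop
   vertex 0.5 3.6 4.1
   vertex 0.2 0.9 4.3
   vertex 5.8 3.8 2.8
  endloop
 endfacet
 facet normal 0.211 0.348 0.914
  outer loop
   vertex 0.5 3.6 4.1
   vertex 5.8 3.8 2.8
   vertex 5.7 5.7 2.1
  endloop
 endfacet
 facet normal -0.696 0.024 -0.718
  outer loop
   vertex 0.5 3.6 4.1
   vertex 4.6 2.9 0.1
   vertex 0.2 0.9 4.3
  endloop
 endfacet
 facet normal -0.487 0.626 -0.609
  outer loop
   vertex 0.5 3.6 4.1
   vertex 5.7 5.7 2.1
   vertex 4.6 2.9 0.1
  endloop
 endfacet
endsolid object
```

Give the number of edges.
12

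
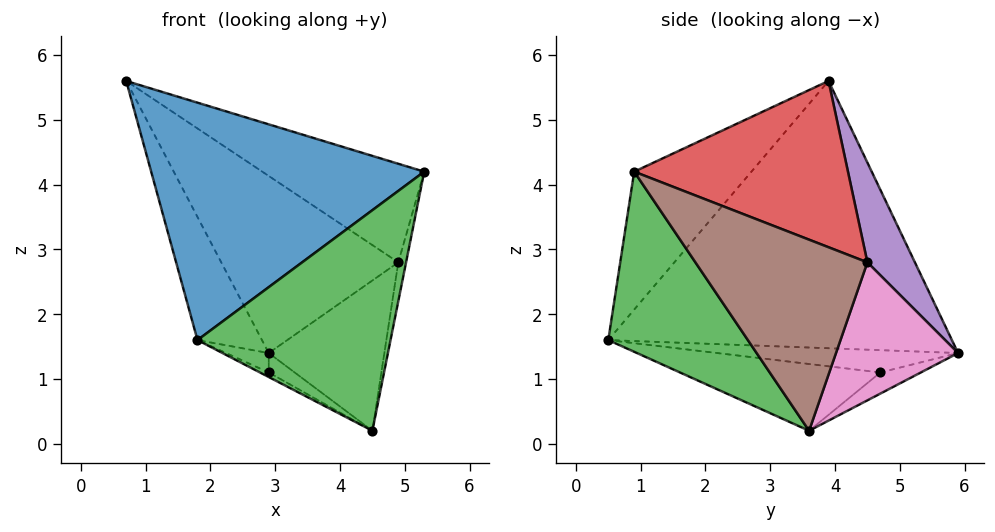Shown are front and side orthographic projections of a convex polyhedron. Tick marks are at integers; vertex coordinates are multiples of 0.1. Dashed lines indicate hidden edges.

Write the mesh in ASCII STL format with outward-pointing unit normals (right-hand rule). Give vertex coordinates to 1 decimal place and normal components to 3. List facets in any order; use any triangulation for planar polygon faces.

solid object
 facet normal -0.327 -0.762 0.558
  outer loop
   vertex 1.8 0.5 1.6
   vertex 5.3 0.9 4.2
   vertex 0.7 3.9 5.6
  endloop
 endfacet
 facet normal -0.904 0.170 -0.393
  outer loop
   vertex 1.8 0.5 1.6
   vertex 0.7 3.9 5.6
   vertex 2.9 5.9 1.4
  endloop
 endfacet
 facet normal 0.488 -0.675 -0.553
  outer loop
   vertex 4.5 3.6 0.2
   vertex 5.3 0.9 4.2
   vertex 1.8 0.5 1.6
  endloop
 endfacet
 facet normal 0.480 0.364 0.798
  outer loop
   vertex 4.9 4.5 2.8
   vertex 0.7 3.9 5.6
   vertex 5.3 0.9 4.2
  endloop
 endfacet
 facet normal 0.223 0.830 0.512
  outer loop
   vertex 4.9 4.5 2.8
   vertex 2.9 5.9 1.4
   vertex 0.7 3.9 5.6
  endloop
 endfacet
 facet normal 0.985 0.045 -0.167
  outer loop
   vertex 4.9 4.5 2.8
   vertex 5.3 0.9 4.2
   vertex 4.5 3.6 0.2
  endloop
 endfacet
 facet normal 0.685 0.649 -0.330
  outer loop
   vertex 4.9 4.5 2.8
   vertex 4.5 3.6 0.2
   vertex 2.9 5.9 1.4
  endloop
 endfacet
 facet normal -0.807 0.143 -0.573
  outer loop
   vertex 2.9 4.7 1.1
   vertex 1.8 0.5 1.6
   vertex 2.9 5.9 1.4
  endloop
 endfacet
 facet normal -0.354 0.227 -0.907
  outer loop
   vertex 2.9 4.7 1.1
   vertex 2.9 5.9 1.4
   vertex 4.5 3.6 0.2
  endloop
 endfacet
 facet normal -0.479 0.021 -0.877
  outer loop
   vertex 2.9 4.7 1.1
   vertex 4.5 3.6 0.2
   vertex 1.8 0.5 1.6
  endloop
 endfacet
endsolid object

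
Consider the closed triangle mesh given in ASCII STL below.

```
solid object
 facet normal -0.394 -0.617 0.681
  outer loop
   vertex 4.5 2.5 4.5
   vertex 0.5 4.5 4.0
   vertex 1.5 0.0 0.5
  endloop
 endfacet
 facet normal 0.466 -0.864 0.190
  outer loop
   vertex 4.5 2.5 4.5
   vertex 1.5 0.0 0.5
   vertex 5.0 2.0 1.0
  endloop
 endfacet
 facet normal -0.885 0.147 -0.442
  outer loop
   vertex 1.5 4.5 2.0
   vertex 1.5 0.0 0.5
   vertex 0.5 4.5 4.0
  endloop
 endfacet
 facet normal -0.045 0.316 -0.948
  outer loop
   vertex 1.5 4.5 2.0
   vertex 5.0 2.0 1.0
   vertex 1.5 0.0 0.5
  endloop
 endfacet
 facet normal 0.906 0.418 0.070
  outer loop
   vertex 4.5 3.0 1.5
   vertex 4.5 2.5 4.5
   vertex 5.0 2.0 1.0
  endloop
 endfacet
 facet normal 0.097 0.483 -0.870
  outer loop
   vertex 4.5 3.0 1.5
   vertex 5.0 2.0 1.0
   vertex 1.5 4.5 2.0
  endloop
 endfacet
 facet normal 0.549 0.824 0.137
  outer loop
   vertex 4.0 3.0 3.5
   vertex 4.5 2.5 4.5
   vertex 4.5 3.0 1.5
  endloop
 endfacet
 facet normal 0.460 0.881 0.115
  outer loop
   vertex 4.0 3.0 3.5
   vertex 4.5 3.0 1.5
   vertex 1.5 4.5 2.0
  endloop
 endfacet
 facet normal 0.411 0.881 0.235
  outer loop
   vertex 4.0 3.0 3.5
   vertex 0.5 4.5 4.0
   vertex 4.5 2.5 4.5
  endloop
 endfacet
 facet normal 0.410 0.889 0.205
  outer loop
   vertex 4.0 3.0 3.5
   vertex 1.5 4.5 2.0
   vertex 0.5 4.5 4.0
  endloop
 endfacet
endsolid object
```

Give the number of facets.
10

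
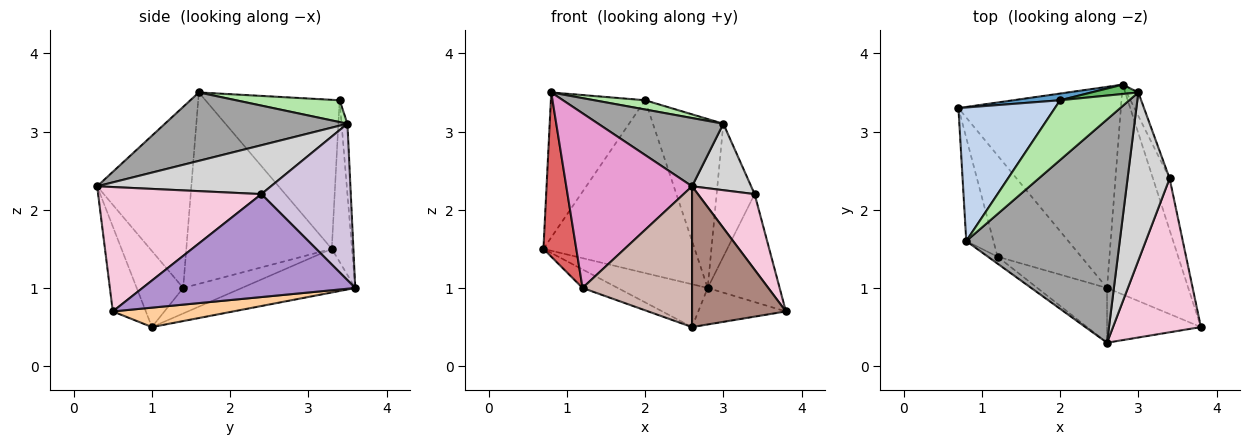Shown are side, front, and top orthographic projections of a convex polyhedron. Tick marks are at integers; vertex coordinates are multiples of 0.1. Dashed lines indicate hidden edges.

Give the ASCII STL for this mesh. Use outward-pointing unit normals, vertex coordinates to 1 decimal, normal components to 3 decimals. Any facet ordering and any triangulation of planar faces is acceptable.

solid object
 facet normal -0.132 0.990 0.038
  outer loop
   vertex 2.0 3.4 3.4
   vertex 2.8 3.6 1.0
   vertex 0.7 3.3 1.5
  endloop
 endfacet
 facet normal -0.723 0.508 0.468
  outer loop
   vertex 2.0 3.4 3.4
   vertex 0.7 3.3 1.5
   vertex 0.8 1.6 3.5
  endloop
 endfacet
 facet normal -0.254 0.201 -0.946
  outer loop
   vertex 2.6 1.0 0.5
   vertex 0.7 3.3 1.5
   vertex 2.8 3.6 1.0
  endloop
 endfacet
 facet normal 0.229 0.167 -0.959
  outer loop
   vertex 2.6 1.0 0.5
   vertex 2.8 3.6 1.0
   vertex 3.8 0.5 0.7
  endloop
 endfacet
 facet normal -0.083 0.995 0.055
  outer loop
   vertex 3.0 3.5 3.1
   vertex 2.8 3.6 1.0
   vertex 2.0 3.4 3.4
  endloop
 endfacet
 facet normal 0.298 -0.146 0.943
  outer loop
   vertex 3.0 3.5 3.1
   vertex 2.0 3.4 3.4
   vertex 0.8 1.6 3.5
  endloop
 endfacet
 facet normal -0.966 -0.218 -0.137
  outer loop
   vertex 1.2 1.4 1.0
   vertex 0.8 1.6 3.5
   vertex 0.7 3.3 1.5
  endloop
 endfacet
 facet normal -0.287 0.172 -0.942
  outer loop
   vertex 1.2 1.4 1.0
   vertex 0.7 3.3 1.5
   vertex 2.6 1.0 0.5
  endloop
 endfacet
 facet normal 0.936 0.317 -0.151
  outer loop
   vertex 3.4 2.4 2.2
   vertex 3.8 0.5 0.7
   vertex 2.8 3.6 1.0
  endloop
 endfacet
 facet normal 0.918 0.390 -0.069
  outer loop
   vertex 3.4 2.4 2.2
   vertex 2.8 3.6 1.0
   vertex 3.0 3.5 3.1
  endloop
 endfacet
 facet normal -0.312 -0.886 -0.344
  outer loop
   vertex 2.6 0.3 2.3
   vertex 2.6 1.0 0.5
   vertex 3.8 0.5 0.7
  endloop
 endfacet
 facet normal -0.368 -0.867 -0.337
  outer loop
   vertex 2.6 0.3 2.3
   vertex 1.2 1.4 1.0
   vertex 2.6 1.0 0.5
  endloop
 endfacet
 facet normal -0.599 -0.800 -0.032
  outer loop
   vertex 2.6 0.3 2.3
   vertex 0.8 1.6 3.5
   vertex 1.2 1.4 1.0
  endloop
 endfacet
 facet normal 0.786 -0.273 0.555
  outer loop
   vertex 2.6 0.3 2.3
   vertex 3.8 0.5 0.7
   vertex 3.4 2.4 2.2
  endloop
 endfacet
 facet normal 0.392 -0.269 0.880
  outer loop
   vertex 2.6 0.3 2.3
   vertex 3.0 3.5 3.1
   vertex 0.8 1.6 3.5
  endloop
 endfacet
 facet normal 0.734 -0.250 0.631
  outer loop
   vertex 2.6 0.3 2.3
   vertex 3.4 2.4 2.2
   vertex 3.0 3.5 3.1
  endloop
 endfacet
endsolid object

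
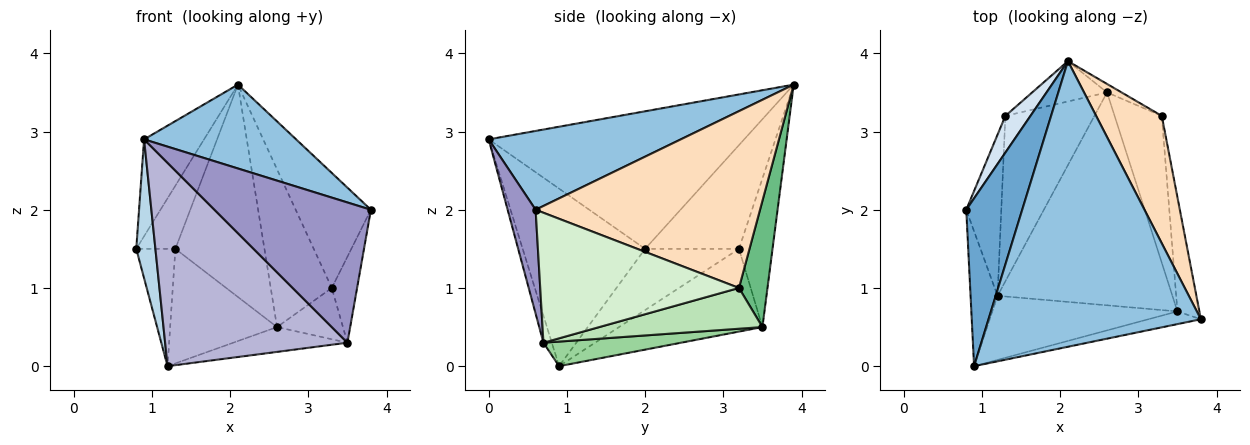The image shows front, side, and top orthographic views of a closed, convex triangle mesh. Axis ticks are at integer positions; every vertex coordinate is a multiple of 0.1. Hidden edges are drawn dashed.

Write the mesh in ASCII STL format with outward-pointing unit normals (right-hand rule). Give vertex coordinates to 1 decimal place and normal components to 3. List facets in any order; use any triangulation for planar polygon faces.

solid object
 facet normal -0.905 0.212 0.368
  outer loop
   vertex 0.9 0.0 2.9
   vertex 2.1 3.9 3.6
   vertex 0.8 2.0 1.5
  endloop
 endfacet
 facet normal 0.335 -0.265 0.904
  outer loop
   vertex 0.9 0.0 2.9
   vertex 3.8 0.6 2.0
   vertex 2.1 3.9 3.6
  endloop
 endfacet
 facet normal -0.977 -0.153 -0.148
  outer loop
   vertex 1.2 0.9 0.0
   vertex 0.9 0.0 2.9
   vertex 0.8 2.0 1.5
  endloop
 endfacet
 facet normal -0.901 0.375 0.218
  outer loop
   vertex 1.3 3.2 1.5
   vertex 0.8 2.0 1.5
   vertex 2.1 3.9 3.6
  endloop
 endfacet
 facet normal -0.347 0.921 -0.175
  outer loop
   vertex 1.3 3.2 1.5
   vertex 2.1 3.9 3.6
   vertex 2.6 3.5 0.5
  endloop
 endfacet
 facet normal -0.816 0.340 -0.467
  outer loop
   vertex 1.3 3.2 1.5
   vertex 1.2 0.9 0.0
   vertex 0.8 2.0 1.5
  endloop
 endfacet
 facet normal -0.607 0.452 -0.653
  outer loop
   vertex 1.3 3.2 1.5
   vertex 2.6 3.5 0.5
   vertex 1.2 0.9 0.0
  endloop
 endfacet
 facet normal 0.894 0.300 0.332
  outer loop
   vertex 3.3 3.2 1.0
   vertex 2.1 3.9 3.6
   vertex 3.8 0.6 2.0
  endloop
 endfacet
 facet normal 0.423 0.905 -0.049
  outer loop
   vertex 3.3 3.2 1.0
   vertex 2.6 3.5 0.5
   vertex 2.1 3.9 3.6
  endloop
 endfacet
 facet normal 0.138 0.115 -0.984
  outer loop
   vertex 3.5 0.7 0.3
   vertex 1.2 0.9 0.0
   vertex 2.6 3.5 0.5
  endloop
 endfacet
 facet normal 0.632 0.255 -0.732
  outer loop
   vertex 3.5 0.7 0.3
   vertex 2.6 3.5 0.5
   vertex 3.3 3.2 1.0
  endloop
 endfacet
 facet normal 0.978 0.125 -0.165
  outer loop
   vertex 3.5 0.7 0.3
   vertex 3.3 3.2 1.0
   vertex 3.8 0.6 2.0
  endloop
 endfacet
 facet normal 0.175 -0.981 -0.089
  outer loop
   vertex 3.5 0.7 0.3
   vertex 3.8 0.6 2.0
   vertex 0.9 0.0 2.9
  endloop
 endfacet
 facet normal -0.044 -0.953 -0.300
  outer loop
   vertex 3.5 0.7 0.3
   vertex 0.9 0.0 2.9
   vertex 1.2 0.9 0.0
  endloop
 endfacet
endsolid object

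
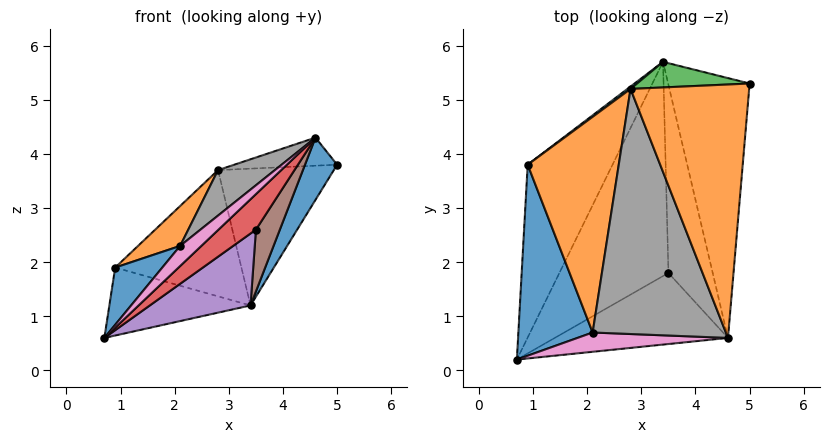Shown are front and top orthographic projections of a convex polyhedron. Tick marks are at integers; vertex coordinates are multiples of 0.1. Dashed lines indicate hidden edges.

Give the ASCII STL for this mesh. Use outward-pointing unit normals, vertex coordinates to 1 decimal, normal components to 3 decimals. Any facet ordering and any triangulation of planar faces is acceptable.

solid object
 facet normal 0.836 -0.128 -0.534
  outer loop
   vertex 3.4 5.7 1.2
   vertex 5.0 5.3 3.8
   vertex 4.6 0.6 4.3
  endloop
 endfacet
 facet normal -0.050 0.110 0.993
  outer loop
   vertex 2.8 5.2 3.7
   vertex 4.6 0.6 4.3
   vertex 5.0 5.3 3.8
  endloop
 endfacet
 facet normal -0.053 0.982 0.184
  outer loop
   vertex 2.8 5.2 3.7
   vertex 5.0 5.3 3.8
   vertex 3.4 5.7 1.2
  endloop
 endfacet
 facet normal 0.667 -0.333 -0.667
  outer loop
   vertex 3.5 1.8 2.6
   vertex 4.6 0.6 4.3
   vertex 0.7 0.2 0.6
  endloop
 endfacet
 facet normal 0.652 -0.241 -0.719
  outer loop
   vertex 3.5 1.8 2.6
   vertex 0.7 0.2 0.6
   vertex 3.4 5.7 1.2
  endloop
 endfacet
 facet normal 0.748 -0.207 -0.630
  outer loop
   vertex 3.5 1.8 2.6
   vertex 3.4 5.7 1.2
   vertex 4.6 0.6 4.3
  endloop
 endfacet
 facet normal -0.503 -0.624 0.598
  outer loop
   vertex 2.1 0.7 2.3
   vertex 0.7 0.2 0.6
   vertex 4.6 0.6 4.3
  endloop
 endfacet
 facet normal -0.622 -0.143 0.770
  outer loop
   vertex 2.1 0.7 2.3
   vertex 4.6 0.6 4.3
   vertex 2.8 5.2 3.7
  endloop
 endfacet
 facet normal -0.474 0.322 -0.819
  outer loop
   vertex 0.9 3.8 1.9
   vertex 3.4 5.7 1.2
   vertex 0.7 0.2 0.6
  endloop
 endfacet
 facet normal -0.602 0.798 0.015
  outer loop
   vertex 0.9 3.8 1.9
   vertex 2.8 5.2 3.7
   vertex 3.4 5.7 1.2
  endloop
 endfacet
 facet normal -0.728 -0.197 0.657
  outer loop
   vertex 0.9 3.8 1.9
   vertex 0.7 0.2 0.6
   vertex 2.1 0.7 2.3
  endloop
 endfacet
 facet normal -0.624 -0.142 0.769
  outer loop
   vertex 0.9 3.8 1.9
   vertex 2.1 0.7 2.3
   vertex 2.8 5.2 3.7
  endloop
 endfacet
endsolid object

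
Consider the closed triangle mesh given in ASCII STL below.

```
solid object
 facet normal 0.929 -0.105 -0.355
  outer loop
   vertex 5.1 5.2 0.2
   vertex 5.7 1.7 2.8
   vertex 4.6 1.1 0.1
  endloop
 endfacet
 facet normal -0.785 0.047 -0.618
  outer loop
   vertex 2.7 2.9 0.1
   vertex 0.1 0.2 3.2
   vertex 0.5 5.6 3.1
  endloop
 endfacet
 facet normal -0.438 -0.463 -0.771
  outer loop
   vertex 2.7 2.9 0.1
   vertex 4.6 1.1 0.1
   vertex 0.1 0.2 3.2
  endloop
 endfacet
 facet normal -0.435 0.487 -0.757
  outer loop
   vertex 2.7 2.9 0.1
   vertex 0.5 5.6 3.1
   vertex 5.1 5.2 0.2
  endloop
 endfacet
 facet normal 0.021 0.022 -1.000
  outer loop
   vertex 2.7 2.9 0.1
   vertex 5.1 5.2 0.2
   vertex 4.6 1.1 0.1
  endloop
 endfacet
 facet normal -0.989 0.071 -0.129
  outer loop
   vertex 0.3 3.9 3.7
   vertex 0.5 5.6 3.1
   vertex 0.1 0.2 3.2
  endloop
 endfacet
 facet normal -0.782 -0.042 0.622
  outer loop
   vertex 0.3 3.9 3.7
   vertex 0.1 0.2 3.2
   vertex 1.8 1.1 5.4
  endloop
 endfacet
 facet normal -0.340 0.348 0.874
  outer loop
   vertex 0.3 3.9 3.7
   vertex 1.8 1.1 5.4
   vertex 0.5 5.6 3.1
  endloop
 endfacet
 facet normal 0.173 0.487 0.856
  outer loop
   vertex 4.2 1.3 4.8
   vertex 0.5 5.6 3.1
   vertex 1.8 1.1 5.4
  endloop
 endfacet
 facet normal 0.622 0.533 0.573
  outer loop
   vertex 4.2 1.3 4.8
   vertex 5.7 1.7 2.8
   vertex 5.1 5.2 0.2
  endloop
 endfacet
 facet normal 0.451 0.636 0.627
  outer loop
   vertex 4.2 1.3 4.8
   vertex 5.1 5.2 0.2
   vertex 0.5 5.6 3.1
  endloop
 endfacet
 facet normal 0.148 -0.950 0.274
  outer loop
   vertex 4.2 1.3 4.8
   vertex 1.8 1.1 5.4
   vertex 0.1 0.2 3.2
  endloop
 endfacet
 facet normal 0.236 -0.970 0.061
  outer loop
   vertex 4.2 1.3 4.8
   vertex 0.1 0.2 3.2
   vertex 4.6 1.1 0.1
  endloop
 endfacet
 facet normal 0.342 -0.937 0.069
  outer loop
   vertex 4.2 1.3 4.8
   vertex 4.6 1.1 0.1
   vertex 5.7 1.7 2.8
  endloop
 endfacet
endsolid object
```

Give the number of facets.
14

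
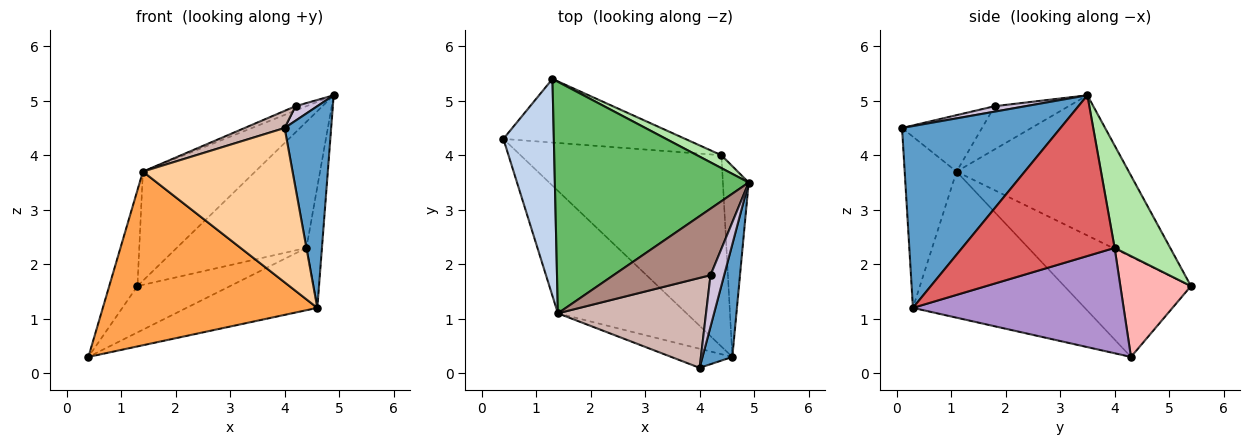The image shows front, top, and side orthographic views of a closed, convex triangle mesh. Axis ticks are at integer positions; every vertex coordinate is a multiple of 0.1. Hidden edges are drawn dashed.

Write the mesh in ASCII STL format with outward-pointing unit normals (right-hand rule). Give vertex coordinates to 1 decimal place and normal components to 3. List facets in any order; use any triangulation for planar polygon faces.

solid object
 facet normal 0.948 -0.278 0.155
  outer loop
   vertex 4.6 0.3 1.2
   vertex 4.9 3.5 5.1
   vertex 4.0 0.1 4.5
  endloop
 endfacet
 facet normal -0.876 0.195 0.441
  outer loop
   vertex 1.4 1.1 3.7
   vertex 1.3 5.4 1.6
   vertex 0.4 4.3 0.3
  endloop
 endfacet
 facet normal -0.548 -0.684 -0.482
  outer loop
   vertex 1.4 1.1 3.7
   vertex 0.4 4.3 0.3
   vertex 4.6 0.3 1.2
  endloop
 endfacet
 facet normal -0.325 -0.938 -0.116
  outer loop
   vertex 1.4 1.1 3.7
   vertex 4.6 0.3 1.2
   vertex 4.0 0.1 4.5
  endloop
 endfacet
 facet normal -0.547 0.357 0.757
  outer loop
   vertex 1.4 1.1 3.7
   vertex 4.9 3.5 5.1
   vertex 1.3 5.4 1.6
  endloop
 endfacet
 facet normal 0.392 0.915 0.093
  outer loop
   vertex 4.4 4.0 2.3
   vertex 1.3 5.4 1.6
   vertex 4.9 3.5 5.1
  endloop
 endfacet
 facet normal 0.982 0.100 -0.158
  outer loop
   vertex 4.4 4.0 2.3
   vertex 4.9 3.5 5.1
   vertex 4.6 0.3 1.2
  endloop
 endfacet
 facet normal 0.409 0.537 -0.738
  outer loop
   vertex 4.4 4.0 2.3
   vertex 0.4 4.3 0.3
   vertex 1.3 5.4 1.6
  endloop
 endfacet
 facet normal 0.446 0.277 -0.851
  outer loop
   vertex 4.4 4.0 2.3
   vertex 4.6 0.3 1.2
   vertex 0.4 4.3 0.3
  endloop
 endfacet
 facet normal 0.359 -0.254 0.898
  outer loop
   vertex 4.2 1.8 4.9
   vertex 4.0 0.1 4.5
   vertex 4.9 3.5 5.1
  endloop
 endfacet
 facet normal -0.406 0.060 0.912
  outer loop
   vertex 4.2 1.8 4.9
   vertex 4.9 3.5 5.1
   vertex 1.4 1.1 3.7
  endloop
 endfacet
 facet normal -0.350 -0.175 0.920
  outer loop
   vertex 4.2 1.8 4.9
   vertex 1.4 1.1 3.7
   vertex 4.0 0.1 4.5
  endloop
 endfacet
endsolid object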